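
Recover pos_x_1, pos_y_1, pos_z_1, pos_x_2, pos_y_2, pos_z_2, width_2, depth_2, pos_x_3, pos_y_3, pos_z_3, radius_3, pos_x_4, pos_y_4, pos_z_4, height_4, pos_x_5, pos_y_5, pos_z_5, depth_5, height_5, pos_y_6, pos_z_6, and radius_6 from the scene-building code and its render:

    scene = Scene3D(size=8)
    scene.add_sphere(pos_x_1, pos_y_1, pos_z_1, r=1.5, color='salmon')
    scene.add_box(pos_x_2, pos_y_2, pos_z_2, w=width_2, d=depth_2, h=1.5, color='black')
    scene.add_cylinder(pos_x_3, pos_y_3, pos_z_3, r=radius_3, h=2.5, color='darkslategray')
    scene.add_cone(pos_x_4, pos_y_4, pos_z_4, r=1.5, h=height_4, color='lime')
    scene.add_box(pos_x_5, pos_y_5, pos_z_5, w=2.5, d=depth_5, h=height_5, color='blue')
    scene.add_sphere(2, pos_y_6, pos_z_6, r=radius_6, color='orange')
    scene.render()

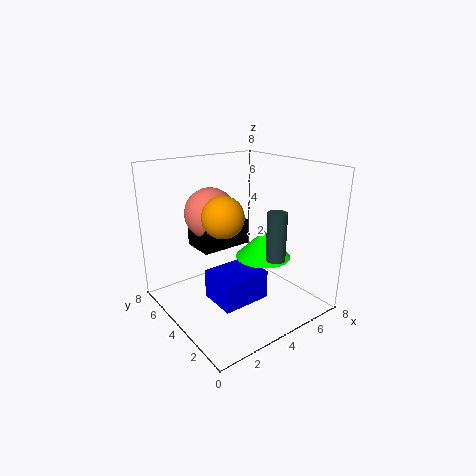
pos_x_1 = 3.5; pos_y_1 = 6; pos_z_1 = 5; pos_x_2 = 2.5; pos_y_2 = 5; pos_z_2 = 3; width_2 = 3; depth_2 = 2; pos_x_3 = 4.5; pos_y_3 = 1.5; pos_z_3 = 3.5; radius_3 = 0.5; pos_x_4 = 5; pos_y_4 = 3; pos_z_4 = 3; height_4 = 1.5; pos_x_5 = 1.5; pos_y_5 = 1.5; pos_z_5 = 1.5; depth_5 = 2; height_5 = 1.5; pos_y_6 = 2.5; pos_z_6 = 6; radius_6 = 1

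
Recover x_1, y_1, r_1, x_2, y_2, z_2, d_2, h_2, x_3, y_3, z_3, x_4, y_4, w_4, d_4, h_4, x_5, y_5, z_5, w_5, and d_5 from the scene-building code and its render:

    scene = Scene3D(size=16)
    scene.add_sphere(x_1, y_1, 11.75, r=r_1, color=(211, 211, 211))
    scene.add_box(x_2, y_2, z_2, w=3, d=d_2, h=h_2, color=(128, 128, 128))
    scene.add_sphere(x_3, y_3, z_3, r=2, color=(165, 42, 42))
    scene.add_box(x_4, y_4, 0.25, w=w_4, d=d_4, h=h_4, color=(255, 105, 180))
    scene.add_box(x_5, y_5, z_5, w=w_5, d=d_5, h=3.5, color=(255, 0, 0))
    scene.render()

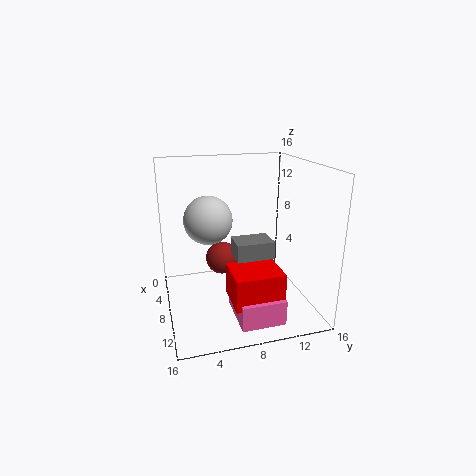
x_1 = 12, y_1 = 4, r_1 = 2.25, x_2 = 6.75, y_2 = 7.5, z_2 = 5.75, d_2 = 4.25, h_2 = 2, x_3 = 4.25, y_3 = 7, z_3 = 4, x_4 = 8.75, y_4 = 6.75, w_4 = 5.5, d_4 = 4.75, h_4 = 2.75, x_5 = 9.25, y_5 = 6.25, z_5 = 2.25, w_5 = 4.5, d_5 = 5.25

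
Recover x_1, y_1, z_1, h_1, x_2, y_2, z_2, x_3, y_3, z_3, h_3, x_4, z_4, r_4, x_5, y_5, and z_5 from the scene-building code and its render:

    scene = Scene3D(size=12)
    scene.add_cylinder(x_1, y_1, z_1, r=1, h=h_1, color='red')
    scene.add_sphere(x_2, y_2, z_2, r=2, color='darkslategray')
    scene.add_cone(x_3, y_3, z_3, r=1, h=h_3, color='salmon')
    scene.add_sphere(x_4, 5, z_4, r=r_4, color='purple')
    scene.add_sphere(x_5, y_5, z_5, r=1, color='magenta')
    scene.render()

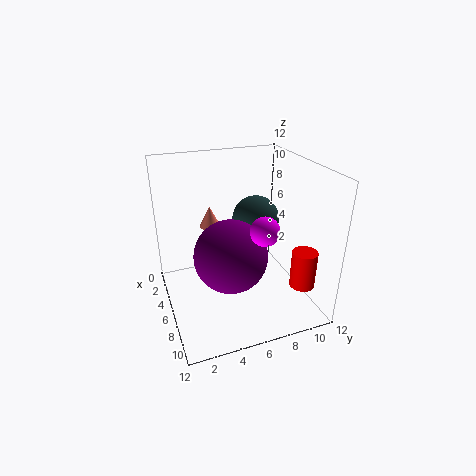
x_1 = 10, y_1 = 10, z_1 = 3, h_1 = 3, x_2 = 5, y_2 = 8, z_2 = 7, x_3 = 1, y_3 = 5, z_3 = 5, h_3 = 2, x_4 = 7, z_4 = 5, r_4 = 3, x_5 = 11, y_5 = 6, z_5 = 9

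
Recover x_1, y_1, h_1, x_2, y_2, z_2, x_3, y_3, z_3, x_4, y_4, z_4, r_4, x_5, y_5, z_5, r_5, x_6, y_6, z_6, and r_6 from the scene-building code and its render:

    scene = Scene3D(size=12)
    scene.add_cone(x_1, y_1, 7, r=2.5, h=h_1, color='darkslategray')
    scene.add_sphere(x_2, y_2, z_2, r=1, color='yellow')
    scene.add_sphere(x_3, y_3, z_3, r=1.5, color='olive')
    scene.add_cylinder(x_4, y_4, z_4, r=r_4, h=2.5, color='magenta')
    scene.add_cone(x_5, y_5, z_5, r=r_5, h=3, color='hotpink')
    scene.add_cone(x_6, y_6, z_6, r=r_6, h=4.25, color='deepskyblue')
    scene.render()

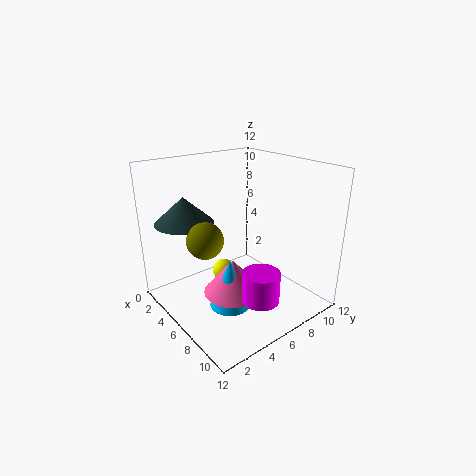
x_1 = 2.5
y_1 = 3
h_1 = 2.25
x_2 = 4.25
y_2 = 5.75
z_2 = 2.25
x_3 = 5.25
y_3 = 3.25
z_3 = 6.25
x_4 = 9.25
y_4 = 5.75
z_4 = 1.75
r_4 = 1.5
x_5 = 6.25
y_5 = 5.25
z_5 = 1.25
r_5 = 2.5
x_6 = 6.5
y_6 = 4.75
z_6 = 0.25
r_6 = 1.75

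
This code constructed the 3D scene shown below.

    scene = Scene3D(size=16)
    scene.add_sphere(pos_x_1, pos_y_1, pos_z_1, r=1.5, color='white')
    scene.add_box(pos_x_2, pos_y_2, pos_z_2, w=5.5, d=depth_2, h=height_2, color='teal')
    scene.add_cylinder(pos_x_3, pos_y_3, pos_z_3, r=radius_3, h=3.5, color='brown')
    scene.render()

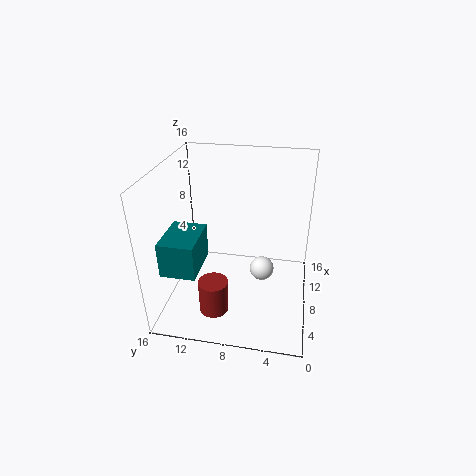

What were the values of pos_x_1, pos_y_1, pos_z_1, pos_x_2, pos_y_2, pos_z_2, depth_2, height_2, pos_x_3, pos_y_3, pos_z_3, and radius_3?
pos_x_1 = 11, pos_y_1 = 5.5, pos_z_1 = 2, pos_x_2 = 4, pos_y_2 = 12, pos_z_2 = 4.5, depth_2 = 4, height_2 = 4, pos_x_3 = 2.5, pos_y_3 = 9.5, pos_z_3 = 2.5, radius_3 = 1.5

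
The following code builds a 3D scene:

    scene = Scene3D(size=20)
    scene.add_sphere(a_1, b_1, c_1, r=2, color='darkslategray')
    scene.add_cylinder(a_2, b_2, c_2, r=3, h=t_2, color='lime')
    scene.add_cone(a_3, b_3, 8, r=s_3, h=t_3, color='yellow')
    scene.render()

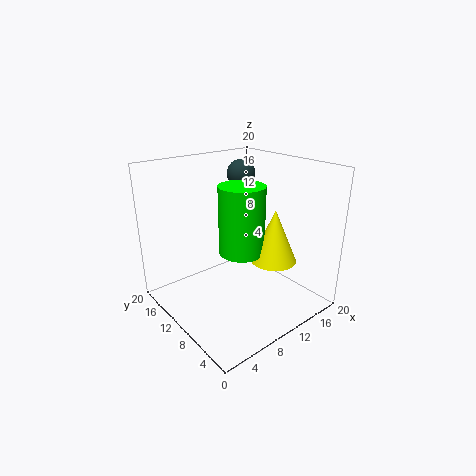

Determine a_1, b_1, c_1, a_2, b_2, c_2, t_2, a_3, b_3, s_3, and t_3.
a_1 = 13; b_1 = 13; c_1 = 18; a_2 = 9; b_2 = 8; c_2 = 9; t_2 = 9; a_3 = 12; b_3 = 5; s_3 = 3; t_3 = 7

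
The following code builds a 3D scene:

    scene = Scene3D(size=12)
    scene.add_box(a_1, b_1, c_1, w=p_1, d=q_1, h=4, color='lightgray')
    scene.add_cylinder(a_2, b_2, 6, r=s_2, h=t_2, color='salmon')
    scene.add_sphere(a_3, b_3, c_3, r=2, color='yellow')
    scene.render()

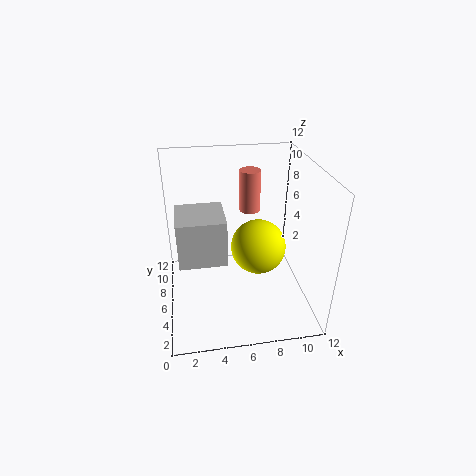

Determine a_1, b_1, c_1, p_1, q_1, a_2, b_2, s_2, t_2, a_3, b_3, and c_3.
a_1 = 1, b_1 = 5, c_1 = 4, p_1 = 4, q_1 = 4, a_2 = 8, b_2 = 11, s_2 = 1, t_2 = 4, a_3 = 7, b_3 = 3, c_3 = 7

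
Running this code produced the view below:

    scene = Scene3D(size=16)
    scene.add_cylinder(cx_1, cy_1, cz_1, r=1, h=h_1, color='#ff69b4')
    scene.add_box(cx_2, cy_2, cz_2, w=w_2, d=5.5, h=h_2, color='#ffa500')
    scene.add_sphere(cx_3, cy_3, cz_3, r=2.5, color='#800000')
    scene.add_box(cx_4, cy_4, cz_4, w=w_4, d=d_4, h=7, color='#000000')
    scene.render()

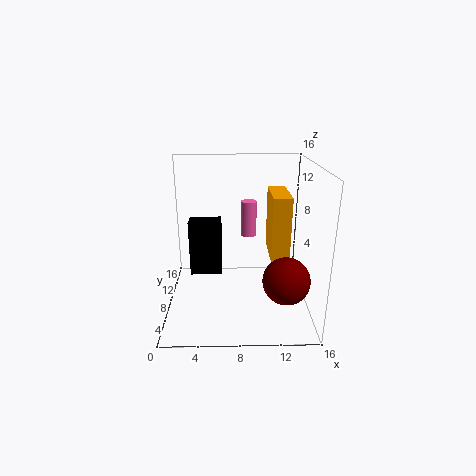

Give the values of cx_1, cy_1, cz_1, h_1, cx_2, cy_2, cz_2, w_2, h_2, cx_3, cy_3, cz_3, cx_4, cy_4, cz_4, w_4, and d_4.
cx_1 = 9.5
cy_1 = 14
cz_1 = 6
h_1 = 4.5
cx_2 = 11.5
cy_2 = 6
cz_2 = 6
w_2 = 2
h_2 = 7
cx_3 = 13
cy_3 = 4.5
cz_3 = 4.5
cx_4 = 2
cy_4 = 11.5
cz_4 = 1.5
w_4 = 4
d_4 = 2.5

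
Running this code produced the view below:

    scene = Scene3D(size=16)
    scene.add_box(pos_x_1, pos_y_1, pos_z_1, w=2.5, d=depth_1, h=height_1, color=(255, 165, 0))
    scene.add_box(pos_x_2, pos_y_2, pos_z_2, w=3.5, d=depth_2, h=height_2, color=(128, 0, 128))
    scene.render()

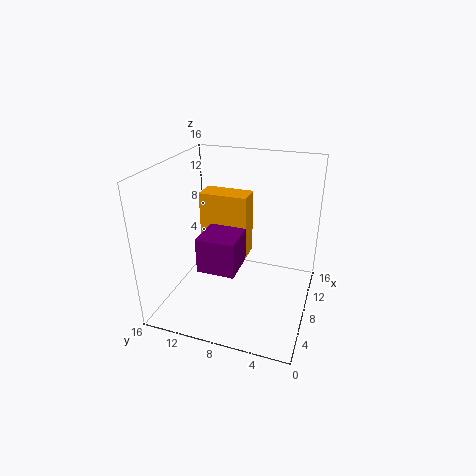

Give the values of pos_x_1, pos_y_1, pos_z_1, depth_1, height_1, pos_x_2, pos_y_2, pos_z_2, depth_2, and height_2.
pos_x_1 = 6, pos_y_1 = 6.5, pos_z_1 = 6.75, depth_1 = 5, height_1 = 6.75, pos_x_2 = 0.25, pos_y_2 = 5.75, pos_z_2 = 8.25, depth_2 = 3.5, height_2 = 3.25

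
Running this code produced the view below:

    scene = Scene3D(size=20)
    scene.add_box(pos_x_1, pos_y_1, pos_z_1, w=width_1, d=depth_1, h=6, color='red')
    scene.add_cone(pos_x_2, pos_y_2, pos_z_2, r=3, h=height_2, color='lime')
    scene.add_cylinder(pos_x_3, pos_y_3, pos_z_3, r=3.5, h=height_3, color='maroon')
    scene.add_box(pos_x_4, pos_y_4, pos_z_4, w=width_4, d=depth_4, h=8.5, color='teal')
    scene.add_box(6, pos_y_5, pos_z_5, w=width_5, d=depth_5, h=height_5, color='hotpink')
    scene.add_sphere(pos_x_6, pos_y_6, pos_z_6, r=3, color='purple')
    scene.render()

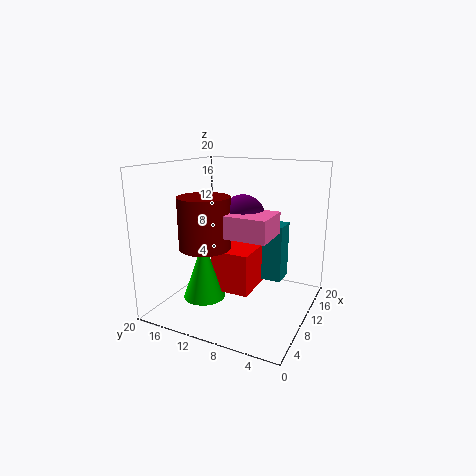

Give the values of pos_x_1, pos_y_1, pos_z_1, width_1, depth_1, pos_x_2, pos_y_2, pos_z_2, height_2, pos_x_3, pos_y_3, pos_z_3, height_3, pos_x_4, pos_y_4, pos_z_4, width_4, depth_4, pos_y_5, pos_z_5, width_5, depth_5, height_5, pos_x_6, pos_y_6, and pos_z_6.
pos_x_1 = 8.5, pos_y_1 = 8, pos_z_1 = 2, width_1 = 6.5, depth_1 = 5.5, pos_x_2 = 8, pos_y_2 = 14.5, pos_z_2 = 1, height_2 = 8.5, pos_x_3 = 7, pos_y_3 = 13.5, pos_z_3 = 9, height_3 = 7, pos_x_4 = 14, pos_y_4 = 5, pos_z_4 = 2.5, width_4 = 3.5, depth_4 = 6, pos_y_5 = 4.5, pos_z_5 = 11, width_5 = 5.5, depth_5 = 7, height_5 = 3, pos_x_6 = 10.5, pos_y_6 = 9.5, pos_z_6 = 13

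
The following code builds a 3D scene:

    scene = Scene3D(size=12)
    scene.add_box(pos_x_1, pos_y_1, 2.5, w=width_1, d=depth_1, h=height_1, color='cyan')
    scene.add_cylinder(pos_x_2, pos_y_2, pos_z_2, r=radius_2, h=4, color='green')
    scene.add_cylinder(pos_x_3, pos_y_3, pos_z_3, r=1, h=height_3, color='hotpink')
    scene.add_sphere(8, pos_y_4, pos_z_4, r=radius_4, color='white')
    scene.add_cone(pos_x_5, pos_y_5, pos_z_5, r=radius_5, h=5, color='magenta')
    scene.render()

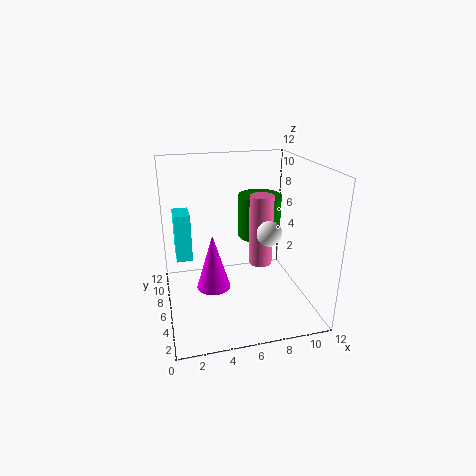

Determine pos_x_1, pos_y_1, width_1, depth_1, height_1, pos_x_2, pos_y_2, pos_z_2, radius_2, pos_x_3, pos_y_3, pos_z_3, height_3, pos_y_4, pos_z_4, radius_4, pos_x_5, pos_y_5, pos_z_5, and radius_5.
pos_x_1 = 1, pos_y_1 = 9.5, width_1 = 1.5, depth_1 = 2.5, height_1 = 4.5, pos_x_2 = 9, pos_y_2 = 9.5, pos_z_2 = 4.5, radius_2 = 2, pos_x_3 = 8, pos_y_3 = 6, pos_z_3 = 3.5, height_3 = 6, pos_y_4 = 4, pos_z_4 = 7, radius_4 = 1, pos_x_5 = 4, pos_y_5 = 7, pos_z_5 = 1, radius_5 = 1.5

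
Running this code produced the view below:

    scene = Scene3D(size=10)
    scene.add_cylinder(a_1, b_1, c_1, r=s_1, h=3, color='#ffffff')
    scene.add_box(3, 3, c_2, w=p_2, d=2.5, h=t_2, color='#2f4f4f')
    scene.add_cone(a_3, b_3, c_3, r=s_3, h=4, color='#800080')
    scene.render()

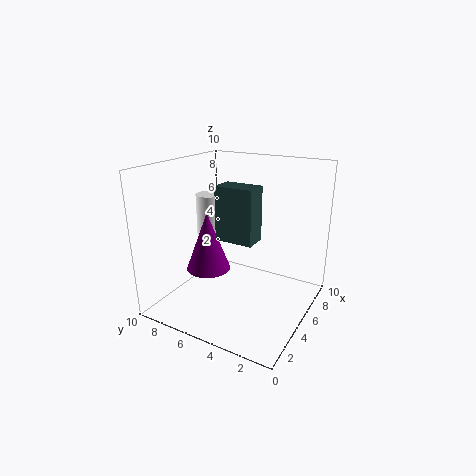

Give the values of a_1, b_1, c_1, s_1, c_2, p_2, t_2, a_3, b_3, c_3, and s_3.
a_1 = 6; b_1 = 8; c_1 = 4.5; s_1 = 1; c_2 = 5.5; p_2 = 1.5; t_2 = 3.5; a_3 = 3.5; b_3 = 6.5; c_3 = 3; s_3 = 1.5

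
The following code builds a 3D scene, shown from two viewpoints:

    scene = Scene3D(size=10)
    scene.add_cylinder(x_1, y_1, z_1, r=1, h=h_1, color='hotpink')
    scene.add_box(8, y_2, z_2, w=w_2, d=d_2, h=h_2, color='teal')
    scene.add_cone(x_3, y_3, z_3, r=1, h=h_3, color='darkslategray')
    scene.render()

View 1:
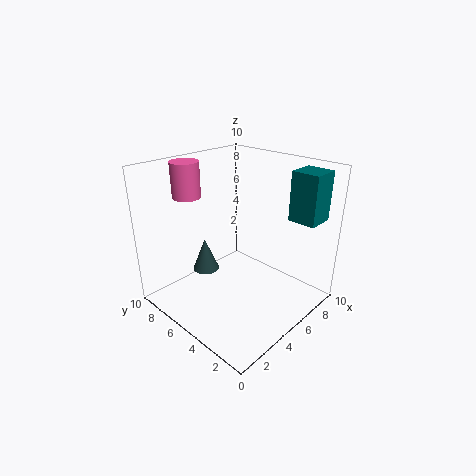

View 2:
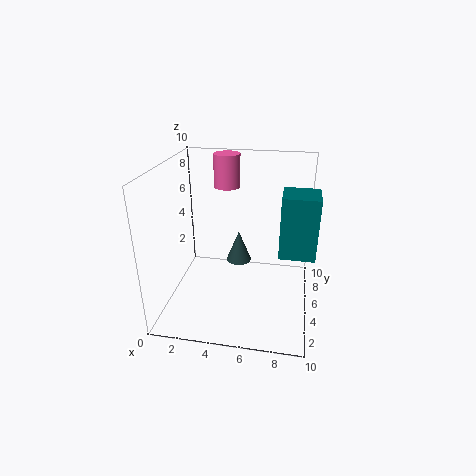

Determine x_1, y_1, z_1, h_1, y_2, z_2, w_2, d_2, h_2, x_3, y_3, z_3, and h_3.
x_1 = 3.5; y_1 = 8.5; z_1 = 7.5; h_1 = 2.5; y_2 = 1; z_2 = 6; w_2 = 2; d_2 = 2; h_2 = 3.5; x_3 = 4.5; y_3 = 8; z_3 = 1.5; h_3 = 2.5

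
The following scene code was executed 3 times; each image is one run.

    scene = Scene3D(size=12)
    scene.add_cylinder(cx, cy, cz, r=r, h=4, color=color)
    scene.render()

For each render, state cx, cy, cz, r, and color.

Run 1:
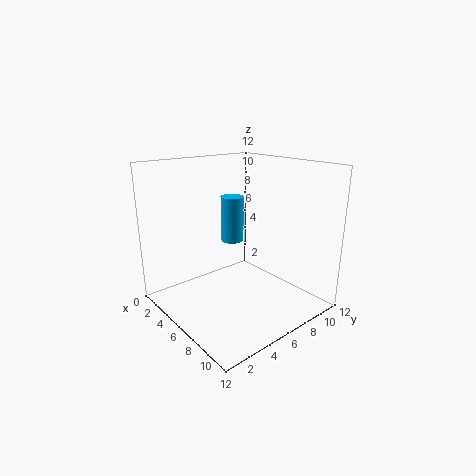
cx = 4
cy = 7
cz = 5
r = 1
color = 'deepskyblue'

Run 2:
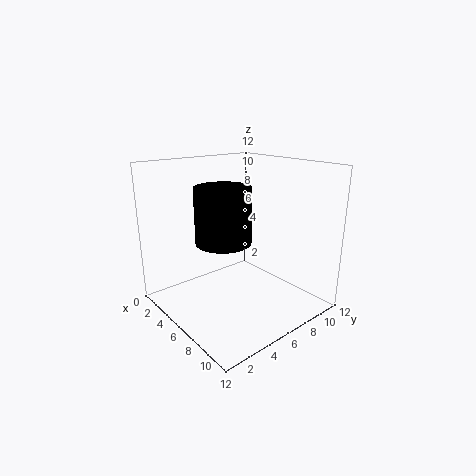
cx = 8
cy = 3
cz = 7
r = 2
color = 'black'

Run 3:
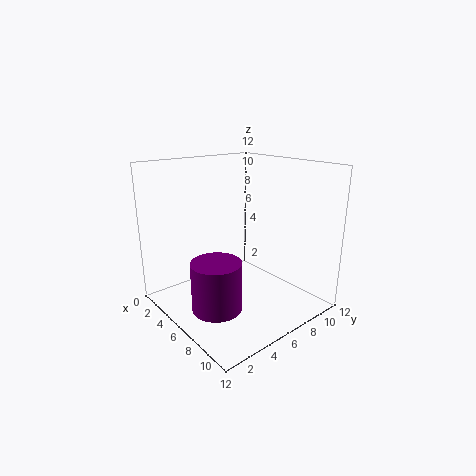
cx = 7
cy = 3
cz = 1
r = 2
color = 'purple'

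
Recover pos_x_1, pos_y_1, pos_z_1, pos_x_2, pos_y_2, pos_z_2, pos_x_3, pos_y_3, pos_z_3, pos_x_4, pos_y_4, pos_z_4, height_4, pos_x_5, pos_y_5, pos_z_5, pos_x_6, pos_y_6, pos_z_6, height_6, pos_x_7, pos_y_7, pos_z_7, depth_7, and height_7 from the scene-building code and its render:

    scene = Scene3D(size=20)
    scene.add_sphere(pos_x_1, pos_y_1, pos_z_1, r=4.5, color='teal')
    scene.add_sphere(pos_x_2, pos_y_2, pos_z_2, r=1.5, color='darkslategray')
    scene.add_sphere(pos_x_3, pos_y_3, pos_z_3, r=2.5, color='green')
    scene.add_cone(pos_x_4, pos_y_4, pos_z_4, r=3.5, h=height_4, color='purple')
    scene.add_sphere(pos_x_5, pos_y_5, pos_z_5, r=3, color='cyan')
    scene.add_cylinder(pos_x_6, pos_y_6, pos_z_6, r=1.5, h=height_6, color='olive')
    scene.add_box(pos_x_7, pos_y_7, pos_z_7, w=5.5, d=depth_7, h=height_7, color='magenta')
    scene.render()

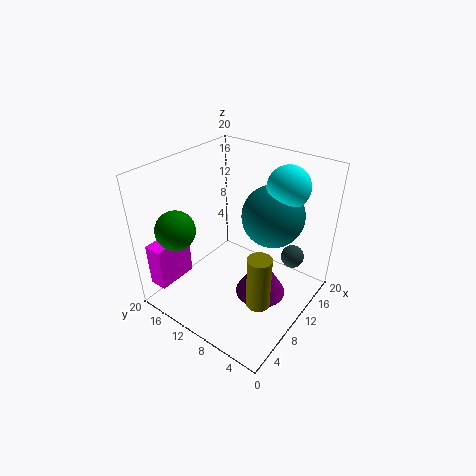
pos_x_1 = 15, pos_y_1 = 7.5, pos_z_1 = 12, pos_x_2 = 12, pos_y_2 = 2.5, pos_z_2 = 9, pos_x_3 = 2.5, pos_y_3 = 14, pos_z_3 = 13.5, pos_x_4 = 10, pos_y_4 = 6, pos_z_4 = 2.5, height_4 = 6, pos_x_5 = 16, pos_y_5 = 6, pos_z_5 = 16.5, pos_x_6 = 5.5, pos_y_6 = 3.5, pos_z_6 = 5, height_6 = 7, pos_x_7 = 0.5, pos_y_7 = 15.5, pos_z_7 = 4.5, depth_7 = 2.5, height_7 = 6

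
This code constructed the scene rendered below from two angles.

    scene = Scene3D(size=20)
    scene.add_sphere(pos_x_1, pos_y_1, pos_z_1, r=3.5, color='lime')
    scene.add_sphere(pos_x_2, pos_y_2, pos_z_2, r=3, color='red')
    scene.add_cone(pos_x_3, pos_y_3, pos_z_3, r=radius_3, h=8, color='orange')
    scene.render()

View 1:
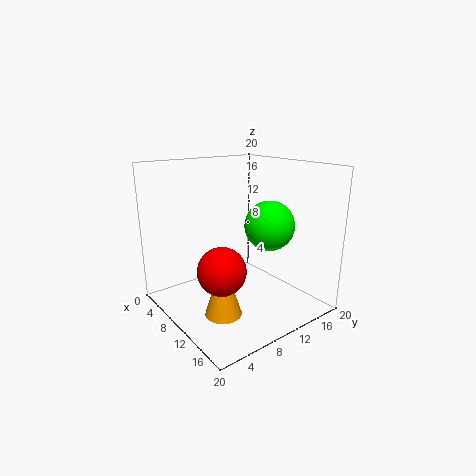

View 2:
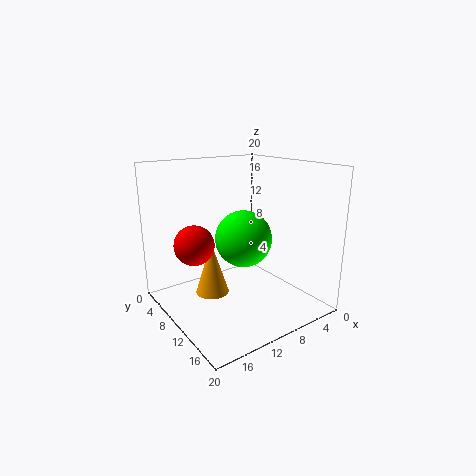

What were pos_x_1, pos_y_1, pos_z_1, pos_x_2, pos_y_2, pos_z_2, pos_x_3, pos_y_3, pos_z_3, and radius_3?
pos_x_1 = 12
pos_y_1 = 14
pos_z_1 = 11.5
pos_x_2 = 14
pos_y_2 = 4.5
pos_z_2 = 8
pos_x_3 = 12
pos_y_3 = 6
pos_z_3 = 0.5
radius_3 = 2.5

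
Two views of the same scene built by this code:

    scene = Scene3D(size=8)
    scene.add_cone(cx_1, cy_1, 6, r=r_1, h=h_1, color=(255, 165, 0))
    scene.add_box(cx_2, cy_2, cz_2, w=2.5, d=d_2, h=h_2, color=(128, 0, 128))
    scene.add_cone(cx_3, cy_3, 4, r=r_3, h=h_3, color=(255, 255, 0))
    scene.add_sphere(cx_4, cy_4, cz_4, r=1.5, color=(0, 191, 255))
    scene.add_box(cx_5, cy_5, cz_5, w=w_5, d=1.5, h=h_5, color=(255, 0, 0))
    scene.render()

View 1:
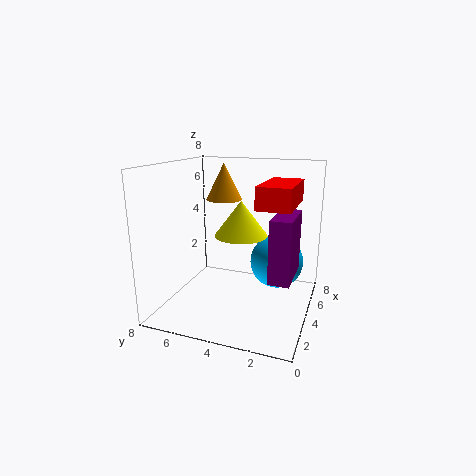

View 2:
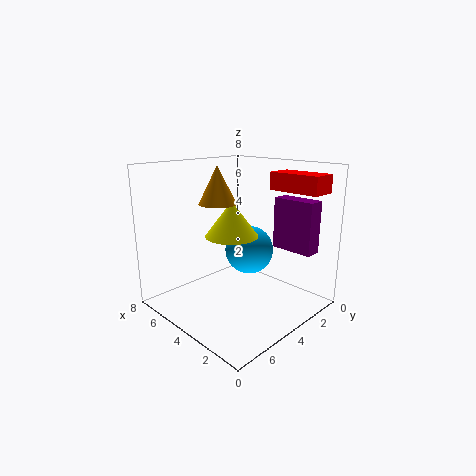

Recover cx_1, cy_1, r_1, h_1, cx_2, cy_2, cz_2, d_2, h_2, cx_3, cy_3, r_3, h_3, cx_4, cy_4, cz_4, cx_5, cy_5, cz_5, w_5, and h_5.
cx_1 = 4.5
cy_1 = 5
r_1 = 1
h_1 = 2
cx_2 = 1
cy_2 = 0.5
cz_2 = 3
d_2 = 1
h_2 = 3
cx_3 = 4.5
cy_3 = 4
r_3 = 1.5
h_3 = 2
cx_4 = 5
cy_4 = 2
cz_4 = 2.5
cx_5 = 0.5
cy_5 = 0.5
cz_5 = 6.5
w_5 = 3
h_5 = 1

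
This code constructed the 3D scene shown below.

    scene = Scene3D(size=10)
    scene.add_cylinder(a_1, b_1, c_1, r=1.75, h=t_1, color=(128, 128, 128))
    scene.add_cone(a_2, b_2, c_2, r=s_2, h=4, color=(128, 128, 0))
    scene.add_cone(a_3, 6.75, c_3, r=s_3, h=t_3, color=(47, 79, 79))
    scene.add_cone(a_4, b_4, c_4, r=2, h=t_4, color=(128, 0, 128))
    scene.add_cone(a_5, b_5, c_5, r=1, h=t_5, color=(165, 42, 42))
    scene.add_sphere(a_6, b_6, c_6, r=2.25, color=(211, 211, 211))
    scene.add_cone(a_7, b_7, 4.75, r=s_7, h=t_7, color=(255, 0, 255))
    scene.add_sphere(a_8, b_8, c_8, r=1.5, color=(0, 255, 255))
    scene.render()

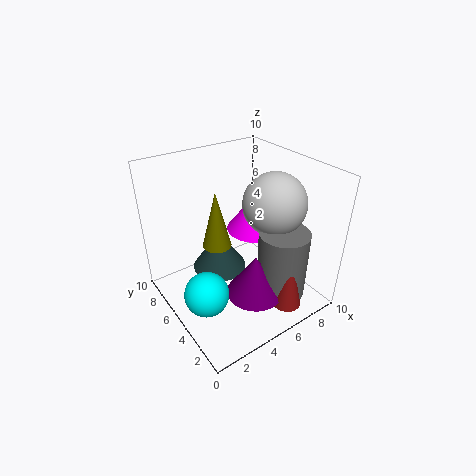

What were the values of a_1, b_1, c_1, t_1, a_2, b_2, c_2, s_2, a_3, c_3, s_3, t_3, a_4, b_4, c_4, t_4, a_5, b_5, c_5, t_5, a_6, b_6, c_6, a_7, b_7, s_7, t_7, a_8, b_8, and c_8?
a_1 = 7.25, b_1 = 2.75, c_1 = 0.75, t_1 = 5, a_2 = 3.75, b_2 = 5.75, c_2 = 4.5, s_2 = 1, a_3 = 4.5, c_3 = 1.75, s_3 = 2, t_3 = 3, a_4 = 5.25, b_4 = 3.25, c_4 = 1.25, t_4 = 3, a_5 = 6.75, b_5 = 1.5, c_5 = 0.75, t_5 = 4.5, a_6 = 7.75, b_6 = 4.5, c_6 = 7, a_7 = 7, b_7 = 5.75, s_7 = 2, t_7 = 2.75, a_8 = 1.75, b_8 = 4, c_8 = 2.25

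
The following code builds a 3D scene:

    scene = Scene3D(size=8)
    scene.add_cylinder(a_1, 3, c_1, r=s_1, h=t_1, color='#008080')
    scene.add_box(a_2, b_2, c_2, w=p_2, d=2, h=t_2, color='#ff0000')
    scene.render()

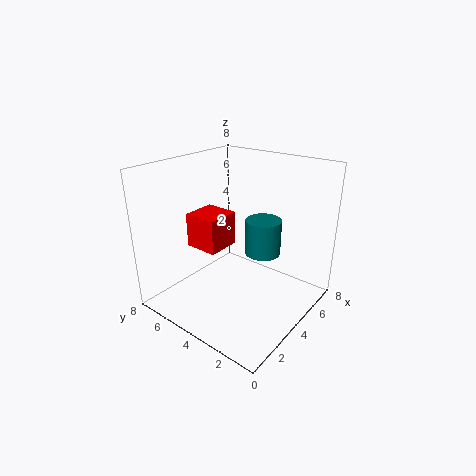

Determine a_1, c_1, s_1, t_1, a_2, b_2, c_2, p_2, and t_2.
a_1 = 5
c_1 = 3
s_1 = 1
t_1 = 2
a_2 = 3
b_2 = 5
c_2 = 3
p_2 = 2
t_2 = 2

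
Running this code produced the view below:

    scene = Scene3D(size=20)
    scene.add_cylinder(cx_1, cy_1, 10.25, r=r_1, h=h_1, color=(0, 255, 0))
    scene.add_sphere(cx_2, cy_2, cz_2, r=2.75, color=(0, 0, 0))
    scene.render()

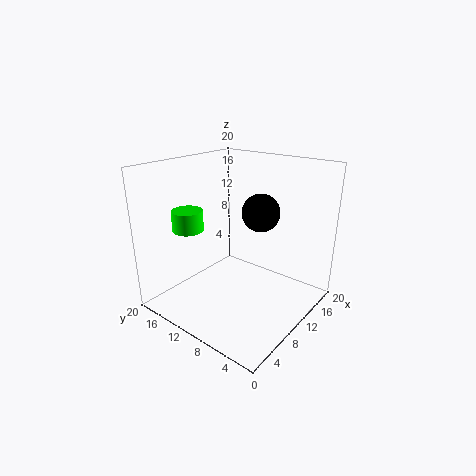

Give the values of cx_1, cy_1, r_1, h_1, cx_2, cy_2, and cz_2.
cx_1 = 7.25; cy_1 = 17; r_1 = 2.25; h_1 = 3; cx_2 = 14; cy_2 = 9; cz_2 = 12.75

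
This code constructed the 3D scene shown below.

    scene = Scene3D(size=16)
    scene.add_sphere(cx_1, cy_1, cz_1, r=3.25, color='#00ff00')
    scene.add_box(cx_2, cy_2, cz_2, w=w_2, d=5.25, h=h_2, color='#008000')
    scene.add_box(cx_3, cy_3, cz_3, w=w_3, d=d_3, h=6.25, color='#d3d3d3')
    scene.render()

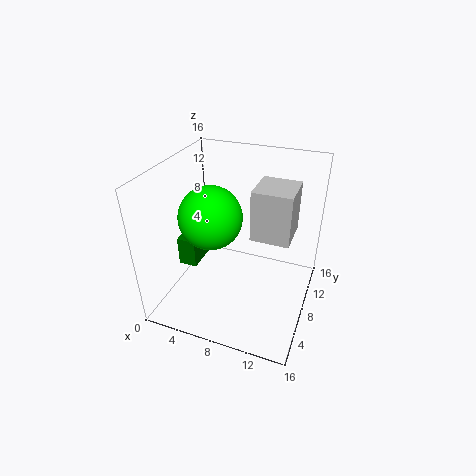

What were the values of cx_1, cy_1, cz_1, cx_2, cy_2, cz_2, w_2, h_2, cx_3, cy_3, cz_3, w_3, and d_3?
cx_1 = 6; cy_1 = 5.5; cz_1 = 11.5; cx_2 = 0.5; cy_2 = 7.25; cz_2 = 3; w_2 = 2.25; h_2 = 3.5; cx_3 = 8.5; cy_3 = 10.5; cz_3 = 6.25; w_3 = 4.75; d_3 = 5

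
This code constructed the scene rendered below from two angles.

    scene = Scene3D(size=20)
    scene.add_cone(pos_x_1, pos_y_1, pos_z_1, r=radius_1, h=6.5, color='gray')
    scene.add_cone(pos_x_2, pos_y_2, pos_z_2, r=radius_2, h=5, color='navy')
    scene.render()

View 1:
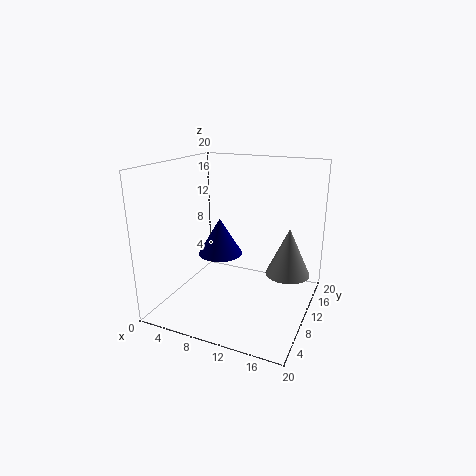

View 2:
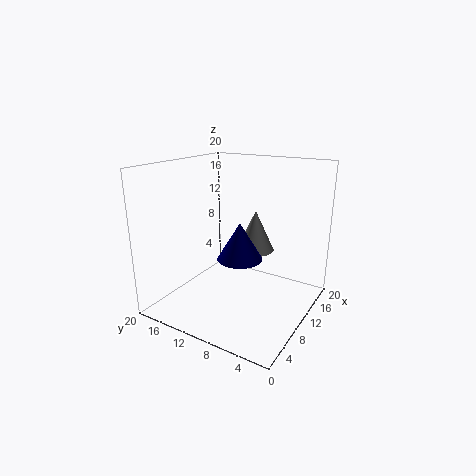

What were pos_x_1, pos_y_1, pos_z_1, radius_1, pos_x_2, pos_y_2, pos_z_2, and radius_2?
pos_x_1 = 17; pos_y_1 = 11; pos_z_1 = 5.5; radius_1 = 3; pos_x_2 = 8; pos_y_2 = 8.5; pos_z_2 = 8; radius_2 = 3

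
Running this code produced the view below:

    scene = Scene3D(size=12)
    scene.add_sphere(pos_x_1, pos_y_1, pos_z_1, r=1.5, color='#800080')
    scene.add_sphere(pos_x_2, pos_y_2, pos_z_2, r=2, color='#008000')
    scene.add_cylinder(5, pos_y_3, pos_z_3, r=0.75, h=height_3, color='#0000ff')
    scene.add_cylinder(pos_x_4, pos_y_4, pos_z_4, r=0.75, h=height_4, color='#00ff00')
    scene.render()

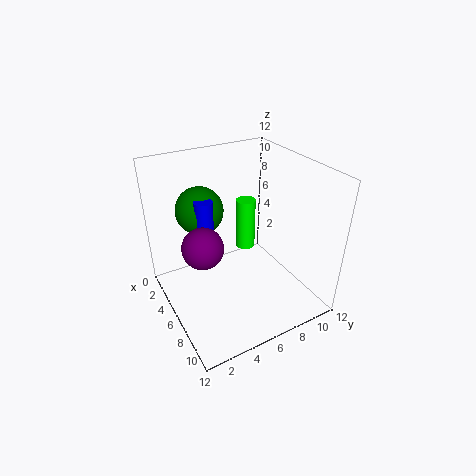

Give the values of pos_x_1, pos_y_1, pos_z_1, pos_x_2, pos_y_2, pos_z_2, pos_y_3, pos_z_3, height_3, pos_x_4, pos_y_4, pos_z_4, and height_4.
pos_x_1 = 8; pos_y_1 = 2; pos_z_1 = 7.5; pos_x_2 = 3.5; pos_y_2 = 3.75; pos_z_2 = 8; pos_y_3 = 3.5; pos_z_3 = 6.5; height_3 = 3; pos_x_4 = 6.75; pos_y_4 = 6.25; pos_z_4 = 5.75; height_4 = 4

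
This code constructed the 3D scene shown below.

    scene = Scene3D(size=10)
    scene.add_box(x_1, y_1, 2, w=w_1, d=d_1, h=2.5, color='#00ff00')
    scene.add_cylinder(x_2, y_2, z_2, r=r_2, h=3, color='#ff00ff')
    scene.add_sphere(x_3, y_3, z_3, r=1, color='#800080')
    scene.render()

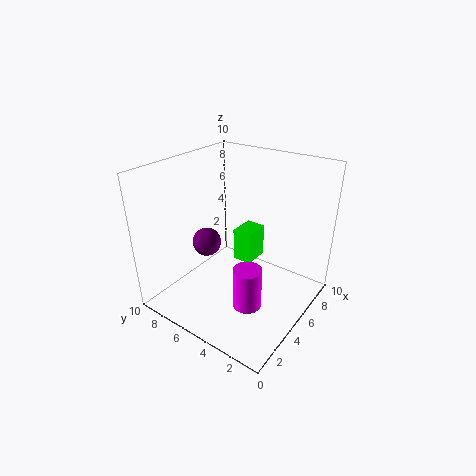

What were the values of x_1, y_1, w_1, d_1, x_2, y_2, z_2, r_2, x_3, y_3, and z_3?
x_1 = 6.5; y_1 = 5; w_1 = 2; d_1 = 1.5; x_2 = 4; y_2 = 3.5; z_2 = 0.5; r_2 = 1; x_3 = 4; y_3 = 7; z_3 = 4.5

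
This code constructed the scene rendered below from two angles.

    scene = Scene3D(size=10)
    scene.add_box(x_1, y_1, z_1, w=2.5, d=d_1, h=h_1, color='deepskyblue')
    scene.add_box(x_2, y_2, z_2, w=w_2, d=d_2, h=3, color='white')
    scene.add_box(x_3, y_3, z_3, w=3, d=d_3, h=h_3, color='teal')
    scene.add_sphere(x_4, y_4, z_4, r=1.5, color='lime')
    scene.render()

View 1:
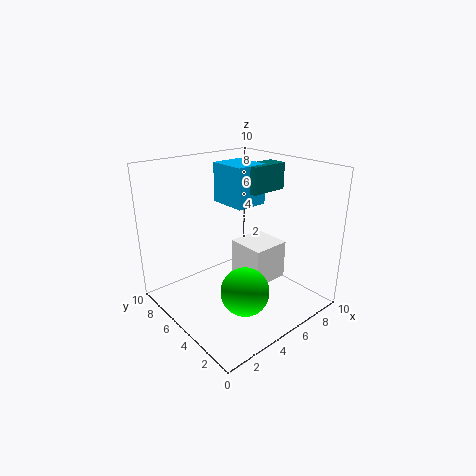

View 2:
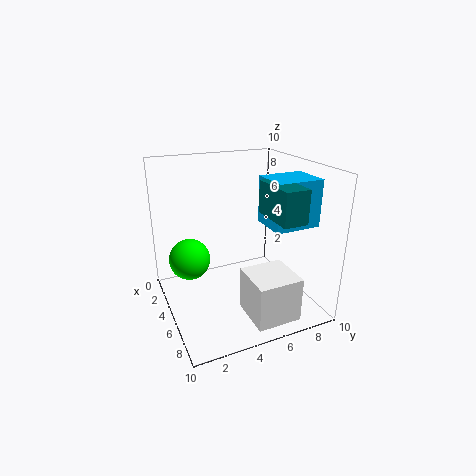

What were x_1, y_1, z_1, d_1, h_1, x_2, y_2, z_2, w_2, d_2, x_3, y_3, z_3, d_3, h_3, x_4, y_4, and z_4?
x_1 = 6, y_1 = 6, z_1 = 6.5, d_1 = 3, h_1 = 3, x_2 = 6.5, y_2 = 4.5, z_2 = 0.5, w_2 = 3, d_2 = 3, x_3 = 7, y_3 = 5.5, z_3 = 7.5, d_3 = 1.5, h_3 = 2, x_4 = 3, y_4 = 2, z_4 = 3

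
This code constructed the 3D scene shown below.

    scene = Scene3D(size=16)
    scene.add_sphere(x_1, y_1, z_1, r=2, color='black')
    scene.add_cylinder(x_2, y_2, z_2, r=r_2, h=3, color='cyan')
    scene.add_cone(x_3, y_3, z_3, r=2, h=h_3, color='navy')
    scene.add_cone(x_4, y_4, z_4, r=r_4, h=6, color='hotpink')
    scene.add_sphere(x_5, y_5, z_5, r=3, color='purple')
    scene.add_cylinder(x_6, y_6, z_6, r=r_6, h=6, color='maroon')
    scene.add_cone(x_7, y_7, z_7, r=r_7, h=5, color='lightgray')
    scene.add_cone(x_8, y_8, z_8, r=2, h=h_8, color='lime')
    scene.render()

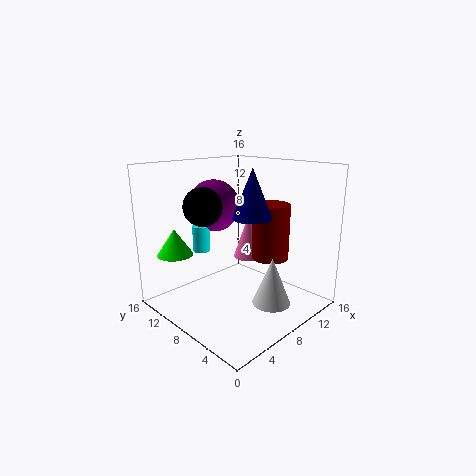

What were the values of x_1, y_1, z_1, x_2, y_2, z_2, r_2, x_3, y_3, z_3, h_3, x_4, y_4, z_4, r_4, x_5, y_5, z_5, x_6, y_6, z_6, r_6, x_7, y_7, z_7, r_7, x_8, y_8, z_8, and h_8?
x_1 = 4, y_1 = 9, z_1 = 12, x_2 = 6, y_2 = 12, z_2 = 6, r_2 = 1, x_3 = 7, y_3 = 5, z_3 = 11, h_3 = 5, x_4 = 14, y_4 = 12, z_4 = 3, r_4 = 2, x_5 = 8, y_5 = 12, z_5 = 11, x_6 = 10, y_6 = 5, z_6 = 6, r_6 = 2, x_7 = 8, y_7 = 3, z_7 = 2, r_7 = 2, x_8 = 3, y_8 = 13, z_8 = 6, h_8 = 3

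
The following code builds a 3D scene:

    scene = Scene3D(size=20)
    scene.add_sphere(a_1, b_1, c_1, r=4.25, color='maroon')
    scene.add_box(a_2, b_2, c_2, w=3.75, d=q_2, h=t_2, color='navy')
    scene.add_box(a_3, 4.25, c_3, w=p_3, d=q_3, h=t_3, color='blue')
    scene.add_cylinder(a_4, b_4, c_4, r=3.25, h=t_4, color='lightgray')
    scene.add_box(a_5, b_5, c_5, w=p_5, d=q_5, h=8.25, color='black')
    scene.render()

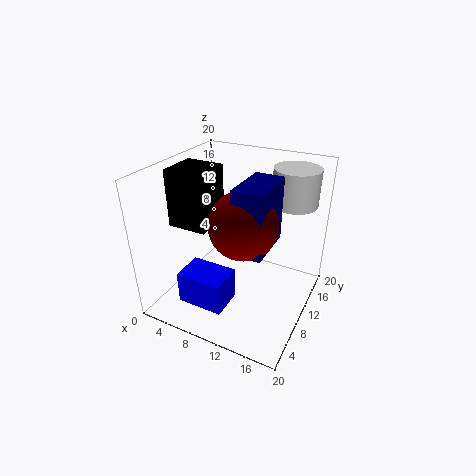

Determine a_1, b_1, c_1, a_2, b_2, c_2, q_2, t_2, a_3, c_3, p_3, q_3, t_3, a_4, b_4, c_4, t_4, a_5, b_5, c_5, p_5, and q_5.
a_1 = 12.5
b_1 = 6.5
c_1 = 14.25
a_2 = 12
b_2 = 4.25
c_2 = 11.25
q_2 = 6.75
t_2 = 8.25
a_3 = 3.25
c_3 = 0.5
p_3 = 6.75
q_3 = 4.75
t_3 = 4.75
a_4 = 15.75
b_4 = 16.25
c_4 = 13.75
t_4 = 5.25
a_5 = 0.25
b_5 = 7.5
c_5 = 10.75
p_5 = 5.75
q_5 = 5.75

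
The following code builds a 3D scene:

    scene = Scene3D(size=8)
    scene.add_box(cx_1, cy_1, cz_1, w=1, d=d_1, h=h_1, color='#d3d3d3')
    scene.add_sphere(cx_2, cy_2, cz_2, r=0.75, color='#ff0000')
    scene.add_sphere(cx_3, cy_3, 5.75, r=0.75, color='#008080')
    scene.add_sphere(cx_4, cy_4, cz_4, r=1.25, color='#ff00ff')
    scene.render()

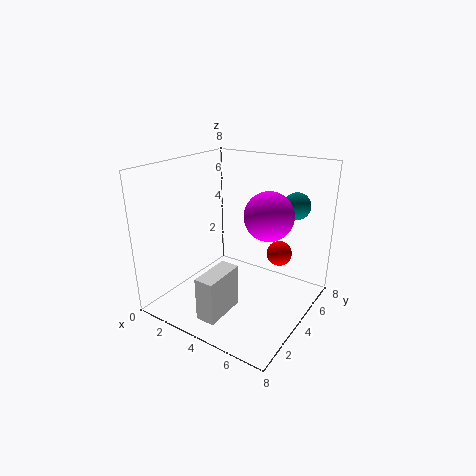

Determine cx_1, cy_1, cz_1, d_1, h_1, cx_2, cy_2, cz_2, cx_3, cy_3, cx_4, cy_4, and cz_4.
cx_1 = 4
cy_1 = 0.25
cz_1 = 1
d_1 = 2.25
h_1 = 2.25
cx_2 = 5.5
cy_2 = 6.25
cz_2 = 2.5
cx_3 = 6.5
cy_3 = 6
cx_4 = 6
cy_4 = 3.75
cz_4 = 5.75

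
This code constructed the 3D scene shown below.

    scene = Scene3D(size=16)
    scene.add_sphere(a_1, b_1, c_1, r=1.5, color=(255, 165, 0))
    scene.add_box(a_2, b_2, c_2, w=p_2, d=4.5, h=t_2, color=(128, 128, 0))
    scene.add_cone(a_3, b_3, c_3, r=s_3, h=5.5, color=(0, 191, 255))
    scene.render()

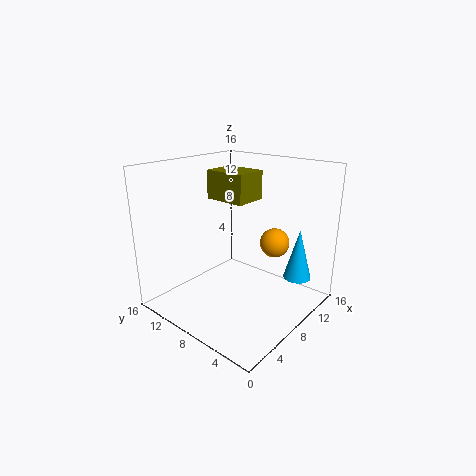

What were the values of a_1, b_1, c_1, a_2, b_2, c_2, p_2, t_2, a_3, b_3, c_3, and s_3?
a_1 = 8.5
b_1 = 3.5
c_1 = 8.5
a_2 = 6
b_2 = 6
c_2 = 12.5
p_2 = 3.5
t_2 = 3
a_3 = 11
b_3 = 2
c_3 = 4
s_3 = 1.5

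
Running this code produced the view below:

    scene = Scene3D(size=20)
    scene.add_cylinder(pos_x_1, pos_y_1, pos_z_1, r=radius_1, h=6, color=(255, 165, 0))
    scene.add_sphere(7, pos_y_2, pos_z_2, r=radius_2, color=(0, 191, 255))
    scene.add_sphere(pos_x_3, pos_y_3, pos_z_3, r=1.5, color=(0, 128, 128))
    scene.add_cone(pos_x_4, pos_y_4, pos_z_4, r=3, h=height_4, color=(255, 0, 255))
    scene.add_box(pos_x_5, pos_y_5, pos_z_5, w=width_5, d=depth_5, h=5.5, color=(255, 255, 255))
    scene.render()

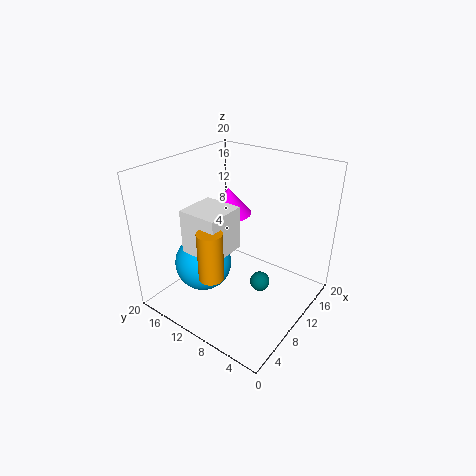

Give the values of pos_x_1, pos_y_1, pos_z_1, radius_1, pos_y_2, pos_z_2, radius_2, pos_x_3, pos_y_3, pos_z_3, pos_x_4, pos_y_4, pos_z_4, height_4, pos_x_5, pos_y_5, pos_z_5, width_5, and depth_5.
pos_x_1 = 2; pos_y_1 = 8; pos_z_1 = 9; radius_1 = 1.5; pos_y_2 = 14; pos_z_2 = 6; radius_2 = 4; pos_x_3 = 13; pos_y_3 = 8; pos_z_3 = 1.5; pos_x_4 = 10; pos_y_4 = 11.5; pos_z_4 = 13.5; height_4 = 3.5; pos_x_5 = 2; pos_y_5 = 7.5; pos_z_5 = 11; width_5 = 5; depth_5 = 5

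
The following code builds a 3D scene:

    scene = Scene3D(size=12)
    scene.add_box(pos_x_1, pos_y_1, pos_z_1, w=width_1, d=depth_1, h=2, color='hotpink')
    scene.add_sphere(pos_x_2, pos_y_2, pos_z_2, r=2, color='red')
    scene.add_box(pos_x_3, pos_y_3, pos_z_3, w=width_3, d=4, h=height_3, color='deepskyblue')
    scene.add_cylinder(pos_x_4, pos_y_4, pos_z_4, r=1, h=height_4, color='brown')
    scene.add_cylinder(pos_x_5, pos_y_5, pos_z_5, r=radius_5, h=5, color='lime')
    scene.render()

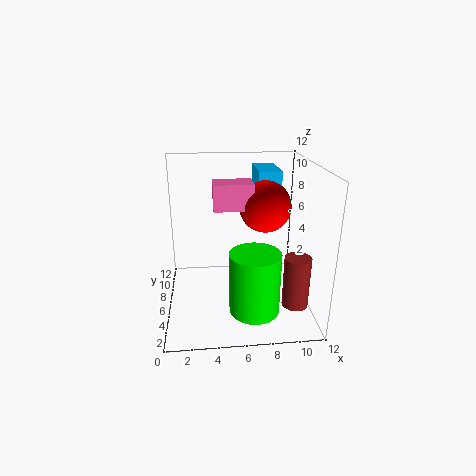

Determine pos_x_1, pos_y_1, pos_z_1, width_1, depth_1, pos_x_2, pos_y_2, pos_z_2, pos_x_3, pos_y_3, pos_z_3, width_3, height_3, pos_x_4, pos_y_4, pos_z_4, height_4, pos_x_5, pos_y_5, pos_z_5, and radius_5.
pos_x_1 = 4
pos_y_1 = 4
pos_z_1 = 9
width_1 = 3
depth_1 = 2
pos_x_2 = 8
pos_y_2 = 5
pos_z_2 = 9
pos_x_3 = 8
pos_y_3 = 8
pos_z_3 = 9
width_3 = 2
height_3 = 2
pos_x_4 = 10
pos_y_4 = 2
pos_z_4 = 2
height_4 = 4
pos_x_5 = 7
pos_y_5 = 3
pos_z_5 = 1
radius_5 = 2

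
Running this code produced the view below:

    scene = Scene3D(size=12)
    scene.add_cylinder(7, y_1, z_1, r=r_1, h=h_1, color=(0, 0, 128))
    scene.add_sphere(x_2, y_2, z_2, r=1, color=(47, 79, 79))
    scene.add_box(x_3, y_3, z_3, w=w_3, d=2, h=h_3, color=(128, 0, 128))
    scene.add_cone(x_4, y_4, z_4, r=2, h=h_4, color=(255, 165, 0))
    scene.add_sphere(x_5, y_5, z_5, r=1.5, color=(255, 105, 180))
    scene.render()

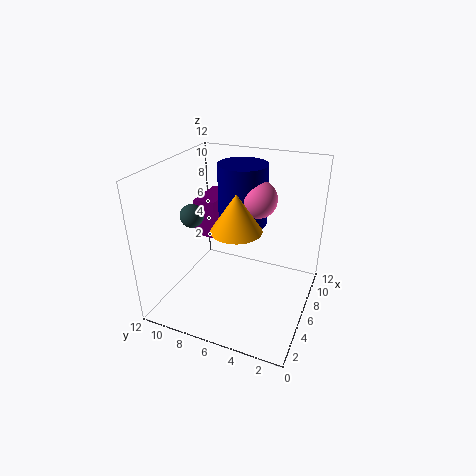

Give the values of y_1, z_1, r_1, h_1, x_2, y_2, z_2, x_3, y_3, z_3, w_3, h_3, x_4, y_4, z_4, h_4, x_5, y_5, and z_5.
y_1 = 6, z_1 = 7, r_1 = 2, h_1 = 5, x_2 = 5.5, y_2 = 10, z_2 = 7.5, x_3 = 7.5, y_3 = 9, z_3 = 4.5, w_3 = 4, h_3 = 3.5, x_4 = 4.5, y_4 = 5.5, z_4 = 7.5, h_4 = 3, x_5 = 6.5, y_5 = 4.5, z_5 = 9.5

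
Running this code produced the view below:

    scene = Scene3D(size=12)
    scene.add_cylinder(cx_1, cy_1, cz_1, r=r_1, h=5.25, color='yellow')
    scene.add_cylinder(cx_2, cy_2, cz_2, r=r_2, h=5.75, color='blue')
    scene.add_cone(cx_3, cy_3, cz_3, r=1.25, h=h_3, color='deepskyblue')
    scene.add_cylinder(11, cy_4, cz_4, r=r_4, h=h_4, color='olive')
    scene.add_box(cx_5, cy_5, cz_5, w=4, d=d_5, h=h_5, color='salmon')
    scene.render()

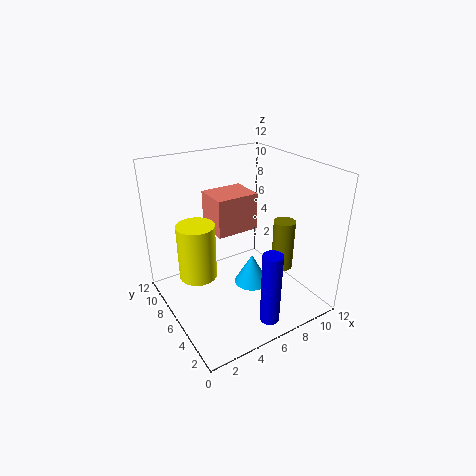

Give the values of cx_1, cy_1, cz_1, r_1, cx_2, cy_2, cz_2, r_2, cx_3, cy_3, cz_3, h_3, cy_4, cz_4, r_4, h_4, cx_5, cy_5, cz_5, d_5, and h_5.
cx_1 = 3.75; cy_1 = 9.5; cz_1 = 1; r_1 = 1.75; cx_2 = 5.75; cy_2 = 1; cz_2 = 1.25; r_2 = 0.75; cx_3 = 5; cy_3 = 2.5; cz_3 = 4.25; h_3 = 2.25; cy_4 = 6; cz_4 = 1.5; r_4 = 1; h_4 = 4.75; cx_5 = 5.5; cy_5 = 8.25; cz_5 = 5; d_5 = 3.25; h_5 = 3.5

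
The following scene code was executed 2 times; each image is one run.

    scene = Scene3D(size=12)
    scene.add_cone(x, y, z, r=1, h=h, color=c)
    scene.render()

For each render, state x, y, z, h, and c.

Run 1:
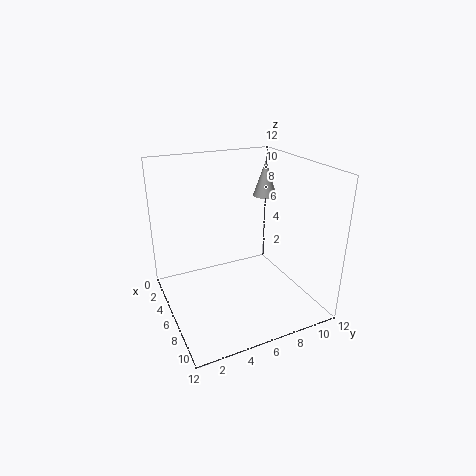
x = 5
y = 9
z = 9
h = 3
c = 'lightgray'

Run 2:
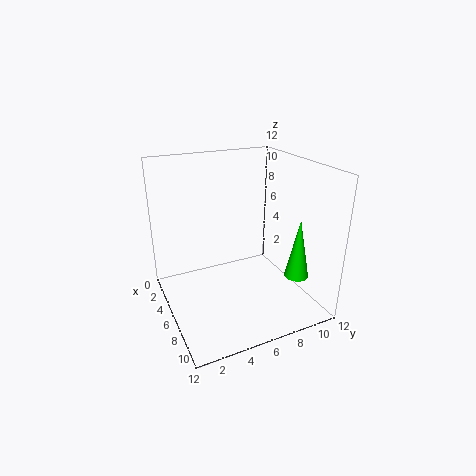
x = 9
y = 10
z = 3
h = 5
c = 'lime'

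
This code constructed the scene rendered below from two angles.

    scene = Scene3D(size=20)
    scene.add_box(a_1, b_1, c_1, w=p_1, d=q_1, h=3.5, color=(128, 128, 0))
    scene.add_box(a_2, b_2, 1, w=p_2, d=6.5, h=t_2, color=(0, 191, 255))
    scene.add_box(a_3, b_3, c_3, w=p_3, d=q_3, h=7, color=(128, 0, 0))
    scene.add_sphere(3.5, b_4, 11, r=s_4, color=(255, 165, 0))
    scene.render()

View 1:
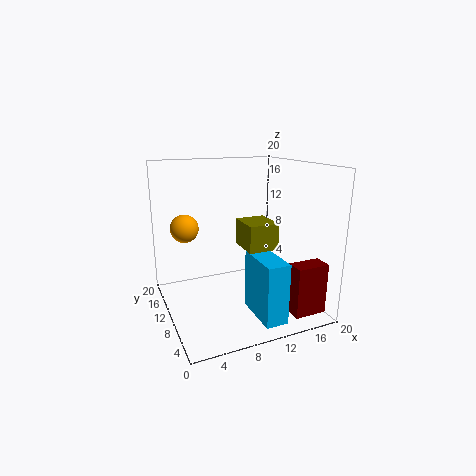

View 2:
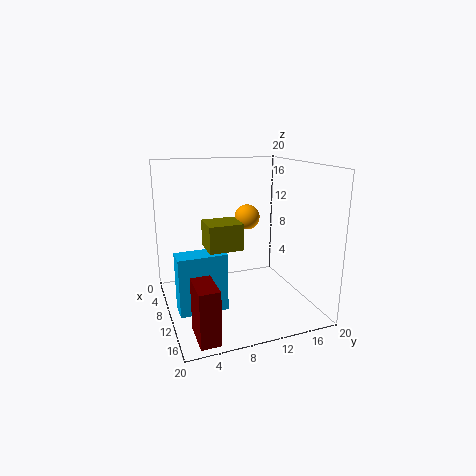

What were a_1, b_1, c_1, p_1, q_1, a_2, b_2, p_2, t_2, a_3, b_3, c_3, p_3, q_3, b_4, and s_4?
a_1 = 9.5
b_1 = 5
c_1 = 9.5
p_1 = 4
q_1 = 4.5
a_2 = 10
b_2 = 1
p_2 = 3
t_2 = 8
a_3 = 15
b_3 = 2
c_3 = 0.5
p_3 = 4.5
q_3 = 2.5
b_4 = 14
s_4 = 2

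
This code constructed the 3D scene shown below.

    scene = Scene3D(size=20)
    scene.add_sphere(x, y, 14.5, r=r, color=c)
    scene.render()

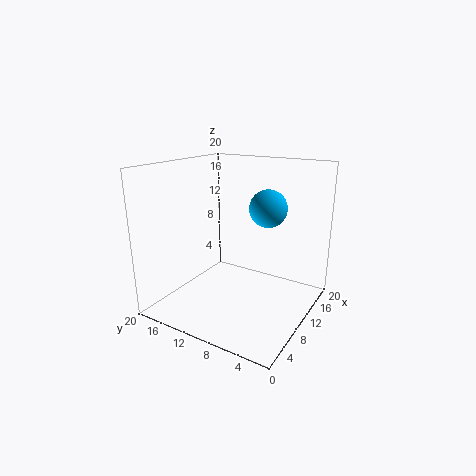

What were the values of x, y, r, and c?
x = 11; y = 6; r = 2.5; c = 'deepskyblue'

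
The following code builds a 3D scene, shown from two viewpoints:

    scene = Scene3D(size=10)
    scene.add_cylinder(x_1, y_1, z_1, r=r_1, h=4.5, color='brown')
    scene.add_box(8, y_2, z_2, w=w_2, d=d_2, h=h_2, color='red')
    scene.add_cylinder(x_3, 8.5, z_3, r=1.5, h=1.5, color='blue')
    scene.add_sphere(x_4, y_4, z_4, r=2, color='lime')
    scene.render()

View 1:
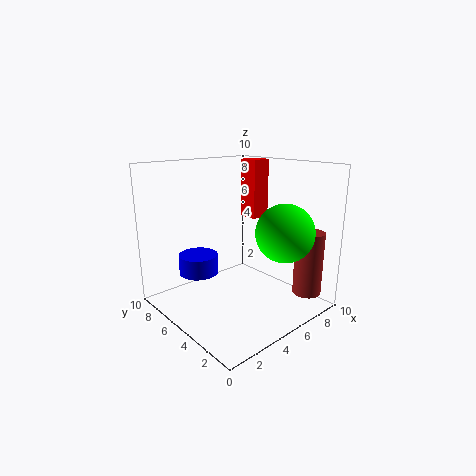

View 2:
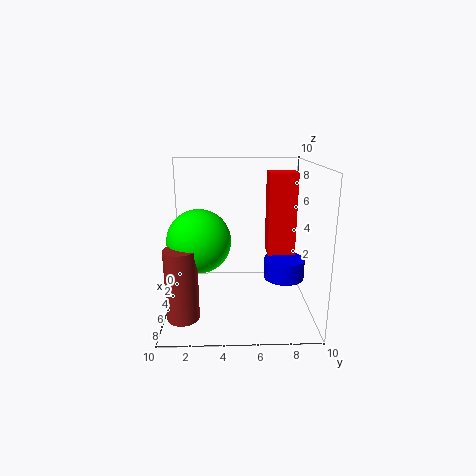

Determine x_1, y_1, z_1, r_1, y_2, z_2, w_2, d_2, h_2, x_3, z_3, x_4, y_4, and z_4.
x_1 = 8.5
y_1 = 1.5
z_1 = 1
r_1 = 1
y_2 = 6.5
z_2 = 5.5
w_2 = 1.5
d_2 = 1.5
h_2 = 4.5
x_3 = 4
z_3 = 1.5
x_4 = 7
y_4 = 2.5
z_4 = 5.5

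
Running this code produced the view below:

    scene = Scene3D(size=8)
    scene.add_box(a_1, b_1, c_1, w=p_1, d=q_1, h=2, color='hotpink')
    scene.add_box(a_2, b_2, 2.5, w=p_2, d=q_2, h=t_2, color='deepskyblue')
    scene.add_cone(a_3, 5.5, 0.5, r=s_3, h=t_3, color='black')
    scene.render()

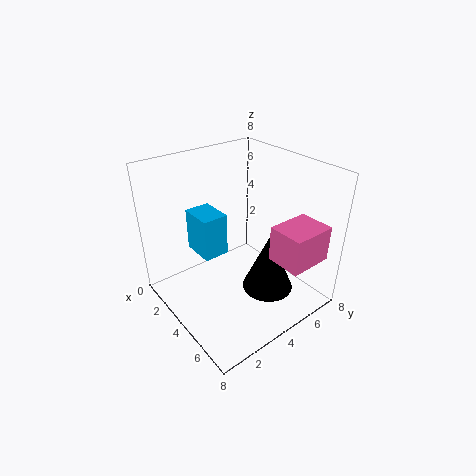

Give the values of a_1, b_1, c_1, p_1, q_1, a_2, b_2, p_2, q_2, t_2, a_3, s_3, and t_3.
a_1 = 5.5; b_1 = 5; c_1 = 3; p_1 = 2; q_1 = 2.5; a_2 = 1; b_2 = 2.5; p_2 = 2; q_2 = 1.5; t_2 = 2.5; a_3 = 5; s_3 = 1.5; t_3 = 3.5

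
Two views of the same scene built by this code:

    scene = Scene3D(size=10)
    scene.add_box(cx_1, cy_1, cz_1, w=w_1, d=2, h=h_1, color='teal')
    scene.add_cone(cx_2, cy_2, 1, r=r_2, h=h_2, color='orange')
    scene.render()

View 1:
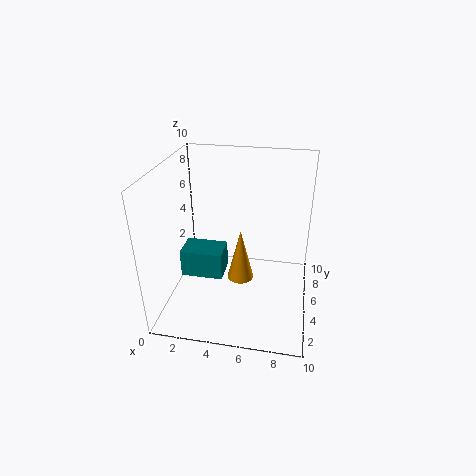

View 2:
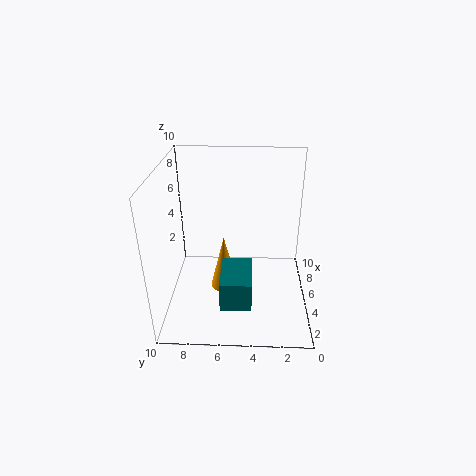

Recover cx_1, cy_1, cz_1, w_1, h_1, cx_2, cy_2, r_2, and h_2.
cx_1 = 1, cy_1 = 4, cz_1 = 2, w_1 = 3, h_1 = 2, cx_2 = 5, cy_2 = 6, r_2 = 1, h_2 = 4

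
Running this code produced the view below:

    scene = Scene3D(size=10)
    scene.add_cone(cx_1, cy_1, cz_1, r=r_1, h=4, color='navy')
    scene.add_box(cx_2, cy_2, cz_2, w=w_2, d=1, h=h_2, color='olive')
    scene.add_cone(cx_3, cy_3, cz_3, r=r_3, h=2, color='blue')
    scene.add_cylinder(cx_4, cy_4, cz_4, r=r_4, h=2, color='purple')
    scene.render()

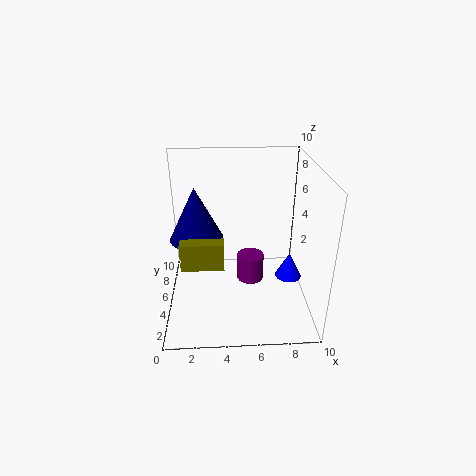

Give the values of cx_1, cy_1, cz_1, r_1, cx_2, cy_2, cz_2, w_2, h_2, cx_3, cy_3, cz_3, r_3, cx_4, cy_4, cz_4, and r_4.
cx_1 = 2
cy_1 = 7
cz_1 = 4
r_1 = 2
cx_2 = 1
cy_2 = 4
cz_2 = 3
w_2 = 3
h_2 = 2
cx_3 = 9
cy_3 = 6
cz_3 = 1
r_3 = 1
cx_4 = 6
cy_4 = 6
cz_4 = 1
r_4 = 1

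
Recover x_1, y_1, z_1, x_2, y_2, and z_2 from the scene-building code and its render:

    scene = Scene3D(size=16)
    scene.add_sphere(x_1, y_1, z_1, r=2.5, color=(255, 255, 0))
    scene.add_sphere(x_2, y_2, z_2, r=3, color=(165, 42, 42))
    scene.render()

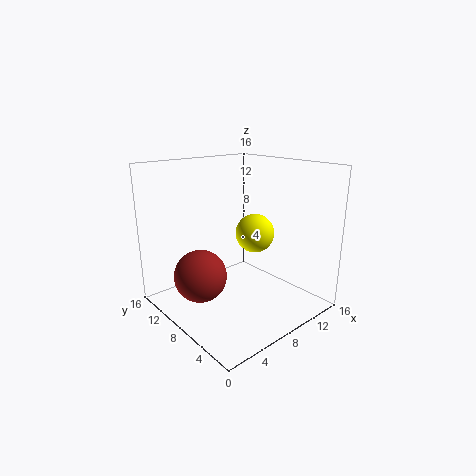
x_1 = 13.5
y_1 = 11
z_1 = 6.5
x_2 = 4.5
y_2 = 10.5
z_2 = 3.5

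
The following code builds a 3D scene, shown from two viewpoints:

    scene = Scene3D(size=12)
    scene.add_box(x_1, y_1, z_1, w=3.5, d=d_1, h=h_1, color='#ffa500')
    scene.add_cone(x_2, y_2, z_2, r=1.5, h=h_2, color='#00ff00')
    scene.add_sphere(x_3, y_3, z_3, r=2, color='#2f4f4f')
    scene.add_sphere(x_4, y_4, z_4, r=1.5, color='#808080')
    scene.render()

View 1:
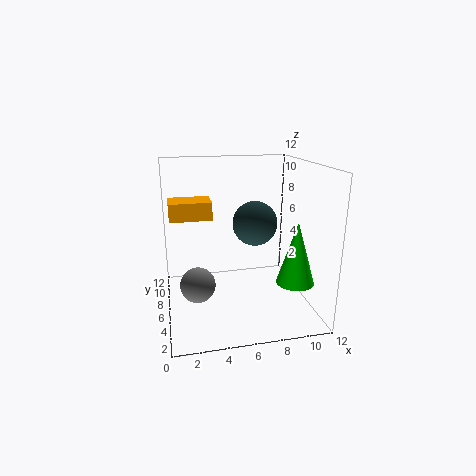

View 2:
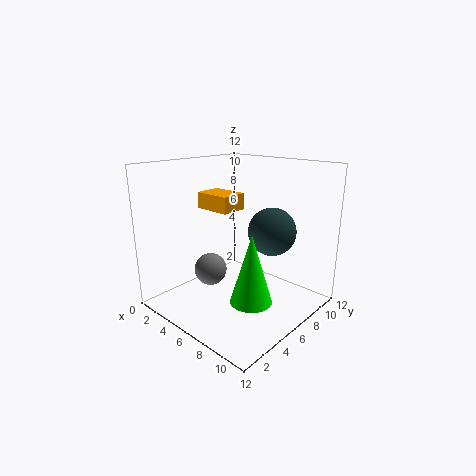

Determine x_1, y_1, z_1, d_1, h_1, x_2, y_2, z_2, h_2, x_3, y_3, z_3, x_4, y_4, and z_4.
x_1 = 0.5; y_1 = 6.5; z_1 = 7.5; d_1 = 2.5; h_1 = 1.5; x_2 = 10; y_2 = 3; z_2 = 3; h_2 = 5; x_3 = 8; y_3 = 8; z_3 = 6.5; x_4 = 2.5; y_4 = 6; z_4 = 2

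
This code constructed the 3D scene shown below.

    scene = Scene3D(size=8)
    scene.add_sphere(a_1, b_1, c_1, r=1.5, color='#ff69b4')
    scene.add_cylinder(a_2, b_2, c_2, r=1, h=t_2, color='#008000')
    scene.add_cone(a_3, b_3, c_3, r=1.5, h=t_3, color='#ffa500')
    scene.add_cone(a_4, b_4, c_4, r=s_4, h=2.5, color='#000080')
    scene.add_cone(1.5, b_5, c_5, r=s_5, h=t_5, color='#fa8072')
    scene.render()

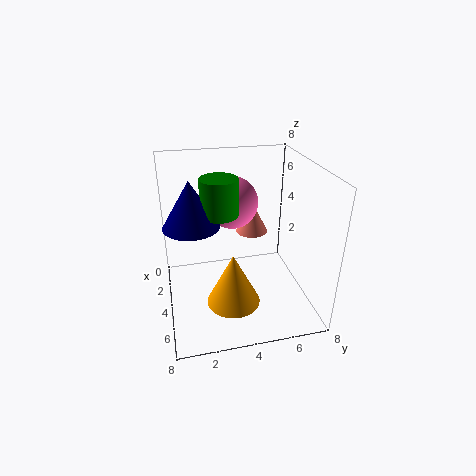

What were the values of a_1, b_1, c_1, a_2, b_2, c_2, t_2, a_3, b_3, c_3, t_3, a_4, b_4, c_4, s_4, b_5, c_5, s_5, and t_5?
a_1 = 2.5; b_1 = 4; c_1 = 5.5; a_2 = 4; b_2 = 3; c_2 = 5.5; t_2 = 2; a_3 = 5; b_3 = 3.5; c_3 = 0.5; t_3 = 3; a_4 = 4; b_4 = 1.5; c_4 = 5; s_4 = 1.5; b_5 = 5.5; c_5 = 3; s_5 = 1; t_5 = 2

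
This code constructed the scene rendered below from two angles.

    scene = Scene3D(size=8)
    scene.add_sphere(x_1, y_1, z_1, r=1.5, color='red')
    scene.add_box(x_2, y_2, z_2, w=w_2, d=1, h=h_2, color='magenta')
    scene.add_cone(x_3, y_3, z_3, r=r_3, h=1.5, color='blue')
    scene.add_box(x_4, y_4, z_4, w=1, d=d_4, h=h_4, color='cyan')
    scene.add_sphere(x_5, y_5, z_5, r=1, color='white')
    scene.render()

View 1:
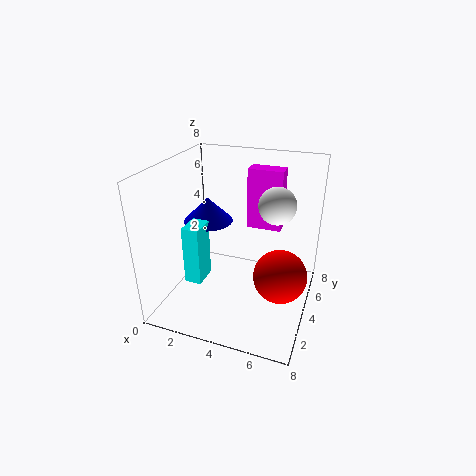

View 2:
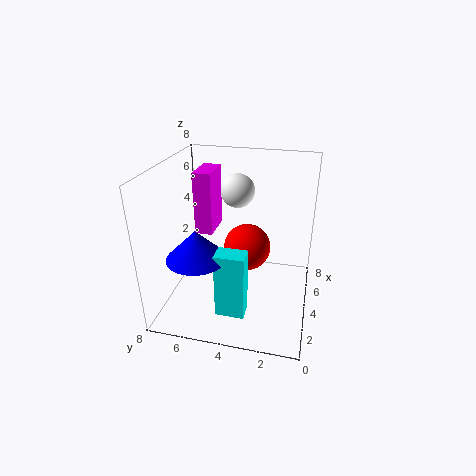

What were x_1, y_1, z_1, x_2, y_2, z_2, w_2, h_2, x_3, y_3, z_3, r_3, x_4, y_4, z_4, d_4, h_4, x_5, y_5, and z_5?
x_1 = 6.5; y_1 = 4; z_1 = 2; x_2 = 4; y_2 = 5.5; z_2 = 4; w_2 = 2; h_2 = 3.5; x_3 = 1.5; y_3 = 5.5; z_3 = 4; r_3 = 1.5; x_4 = 1; y_4 = 3; z_4 = 1; d_4 = 1.5; h_4 = 3.5; x_5 = 6; y_5 = 4.5; z_5 = 6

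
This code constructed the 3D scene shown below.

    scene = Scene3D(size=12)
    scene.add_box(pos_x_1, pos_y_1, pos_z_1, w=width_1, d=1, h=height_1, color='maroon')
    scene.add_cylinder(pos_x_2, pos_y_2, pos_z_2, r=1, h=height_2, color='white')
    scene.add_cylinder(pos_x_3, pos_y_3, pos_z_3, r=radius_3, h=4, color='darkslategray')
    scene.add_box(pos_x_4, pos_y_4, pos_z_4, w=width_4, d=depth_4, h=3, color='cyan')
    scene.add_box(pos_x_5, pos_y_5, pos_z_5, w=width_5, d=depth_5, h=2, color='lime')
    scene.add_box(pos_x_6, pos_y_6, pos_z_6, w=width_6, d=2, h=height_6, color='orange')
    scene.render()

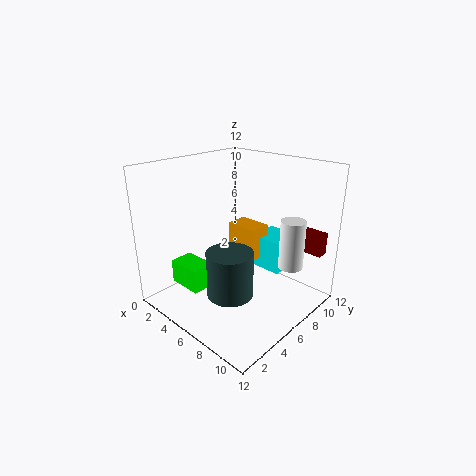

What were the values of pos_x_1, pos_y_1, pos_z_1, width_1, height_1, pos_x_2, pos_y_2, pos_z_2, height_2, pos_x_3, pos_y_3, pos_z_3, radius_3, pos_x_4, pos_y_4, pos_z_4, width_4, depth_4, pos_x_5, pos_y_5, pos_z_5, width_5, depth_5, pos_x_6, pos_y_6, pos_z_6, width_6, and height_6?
pos_x_1 = 9, pos_y_1 = 11, pos_z_1 = 4, width_1 = 2, height_1 = 2, pos_x_2 = 10, pos_y_2 = 8, pos_z_2 = 4, height_2 = 4, pos_x_3 = 6, pos_y_3 = 5, pos_z_3 = 1, radius_3 = 2, pos_x_4 = 5, pos_y_4 = 9, pos_z_4 = 2, width_4 = 3, depth_4 = 3, pos_x_5 = 2, pos_y_5 = 2, pos_z_5 = 2, width_5 = 3, depth_5 = 2, pos_x_6 = 3, pos_y_6 = 8, pos_z_6 = 3, width_6 = 3, height_6 = 3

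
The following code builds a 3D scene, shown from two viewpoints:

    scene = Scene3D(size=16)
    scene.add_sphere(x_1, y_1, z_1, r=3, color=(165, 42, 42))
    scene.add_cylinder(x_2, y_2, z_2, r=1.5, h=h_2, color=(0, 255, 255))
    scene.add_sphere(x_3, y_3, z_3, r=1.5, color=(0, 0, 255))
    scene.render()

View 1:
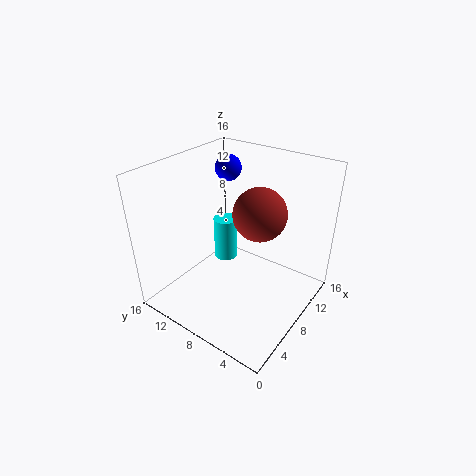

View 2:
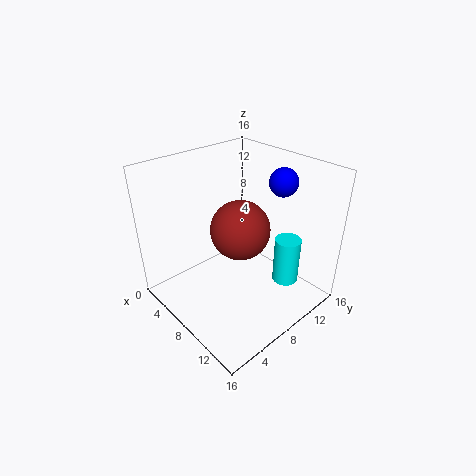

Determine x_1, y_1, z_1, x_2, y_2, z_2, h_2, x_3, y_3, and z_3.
x_1 = 10
y_1 = 6.5
z_1 = 10.5
x_2 = 11.5
y_2 = 12.5
z_2 = 2
h_2 = 5.5
x_3 = 11
y_3 = 11.5
z_3 = 14.5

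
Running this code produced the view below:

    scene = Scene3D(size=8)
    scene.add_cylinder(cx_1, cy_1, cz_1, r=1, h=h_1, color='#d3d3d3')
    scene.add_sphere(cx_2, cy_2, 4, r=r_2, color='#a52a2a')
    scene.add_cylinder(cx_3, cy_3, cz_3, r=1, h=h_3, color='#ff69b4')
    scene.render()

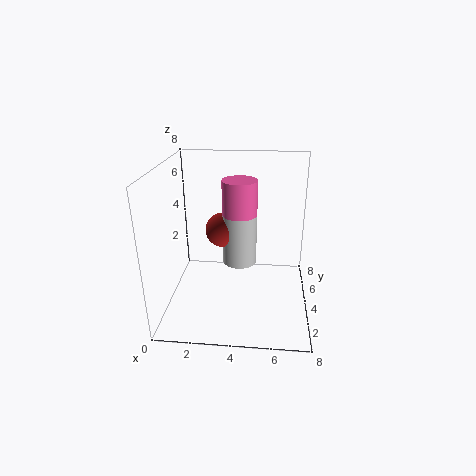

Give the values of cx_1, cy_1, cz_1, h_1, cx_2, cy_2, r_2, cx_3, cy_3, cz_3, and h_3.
cx_1 = 4; cy_1 = 5; cz_1 = 2; h_1 = 3; cx_2 = 3; cy_2 = 5; r_2 = 1; cx_3 = 4; cy_3 = 5; cz_3 = 3; h_3 = 4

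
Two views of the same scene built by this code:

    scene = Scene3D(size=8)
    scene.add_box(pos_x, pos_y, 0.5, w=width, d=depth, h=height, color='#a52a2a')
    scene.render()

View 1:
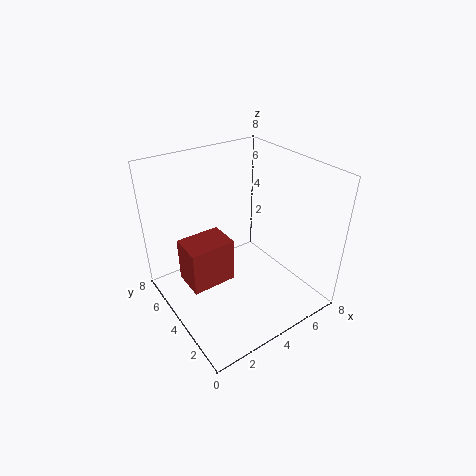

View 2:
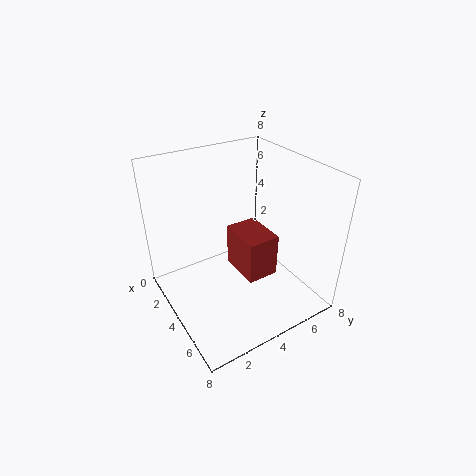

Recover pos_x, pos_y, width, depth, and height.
pos_x = 1.5; pos_y = 4.75; width = 2.75; depth = 2; height = 2.75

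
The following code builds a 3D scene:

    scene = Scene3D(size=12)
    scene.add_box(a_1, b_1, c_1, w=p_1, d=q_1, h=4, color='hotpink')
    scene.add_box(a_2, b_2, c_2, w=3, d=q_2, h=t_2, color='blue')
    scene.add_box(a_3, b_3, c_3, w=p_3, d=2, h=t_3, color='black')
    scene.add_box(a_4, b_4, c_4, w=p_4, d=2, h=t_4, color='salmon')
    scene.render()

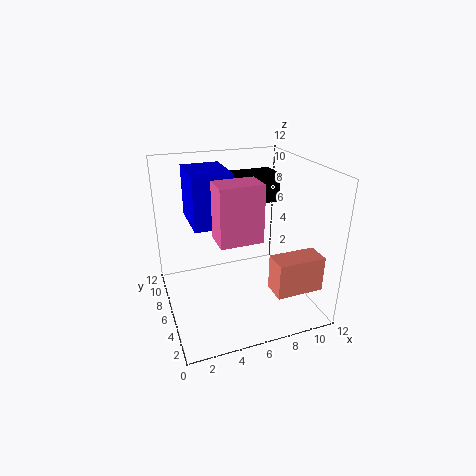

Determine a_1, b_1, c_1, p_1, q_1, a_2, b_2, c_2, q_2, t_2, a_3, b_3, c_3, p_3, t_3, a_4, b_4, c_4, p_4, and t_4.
a_1 = 3, b_1 = 1, c_1 = 8, p_1 = 3, q_1 = 2, a_2 = 2, b_2 = 4, c_2 = 8, q_2 = 4, t_2 = 4, a_3 = 5, b_3 = 3, c_3 = 10, p_3 = 3, t_3 = 2, a_4 = 8, b_4 = 2, c_4 = 2, p_4 = 4, t_4 = 3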